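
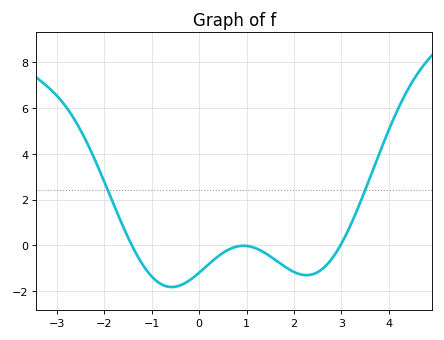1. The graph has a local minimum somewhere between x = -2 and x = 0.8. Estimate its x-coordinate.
-0.6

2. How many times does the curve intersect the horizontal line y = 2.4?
2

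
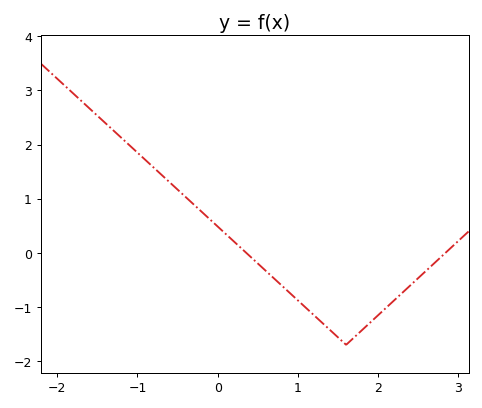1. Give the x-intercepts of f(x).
0.4, 2.8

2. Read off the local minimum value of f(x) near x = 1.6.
-1.7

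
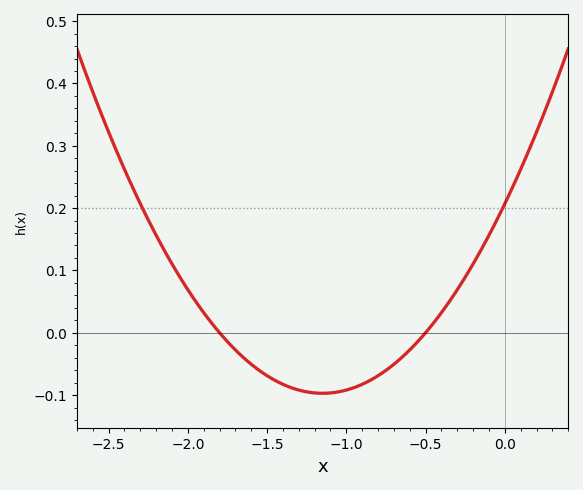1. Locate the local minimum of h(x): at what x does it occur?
-1.15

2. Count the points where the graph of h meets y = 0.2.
2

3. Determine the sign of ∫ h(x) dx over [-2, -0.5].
negative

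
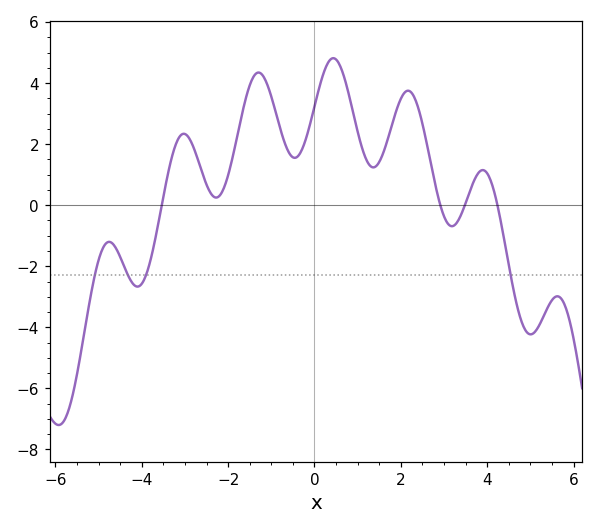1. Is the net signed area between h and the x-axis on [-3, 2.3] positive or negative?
positive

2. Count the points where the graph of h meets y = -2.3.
4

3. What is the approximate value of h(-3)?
2.4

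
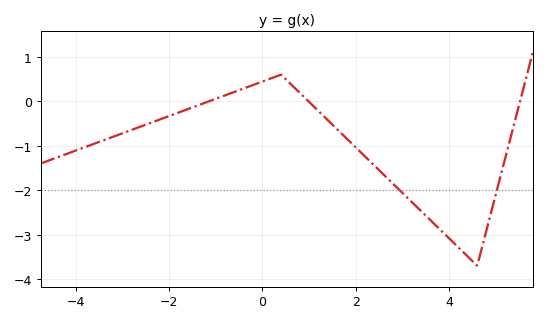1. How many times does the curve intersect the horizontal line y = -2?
2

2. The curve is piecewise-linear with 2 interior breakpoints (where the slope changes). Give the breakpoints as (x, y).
(0.4, 0.6); (4.6, -3.7)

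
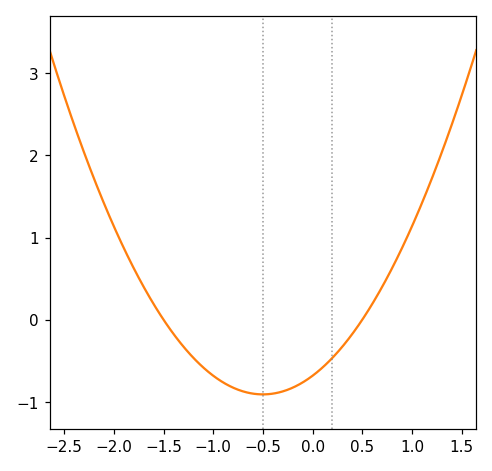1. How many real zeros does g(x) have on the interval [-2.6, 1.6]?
2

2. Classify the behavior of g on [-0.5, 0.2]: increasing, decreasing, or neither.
increasing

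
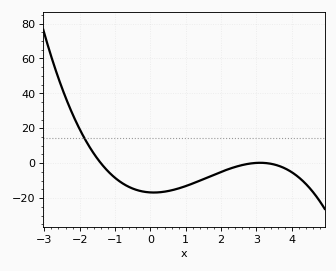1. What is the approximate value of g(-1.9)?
15.6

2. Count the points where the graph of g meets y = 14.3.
1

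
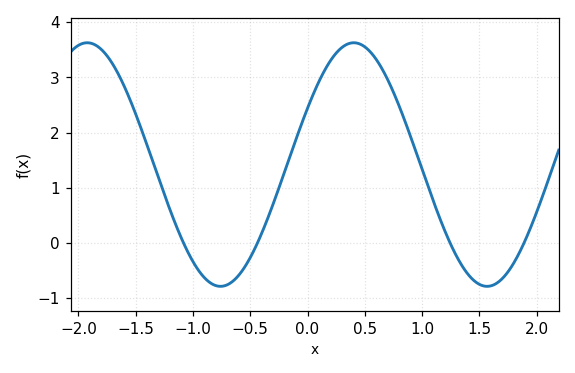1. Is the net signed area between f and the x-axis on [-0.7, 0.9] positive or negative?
positive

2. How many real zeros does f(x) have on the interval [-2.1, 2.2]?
4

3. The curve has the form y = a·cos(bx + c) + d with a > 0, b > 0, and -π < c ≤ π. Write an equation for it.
y = 2.21cos(2.7x - 1.09) + 1.42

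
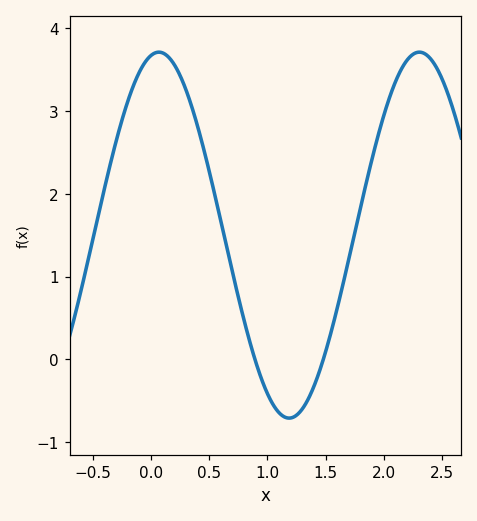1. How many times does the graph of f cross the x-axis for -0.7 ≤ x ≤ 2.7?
2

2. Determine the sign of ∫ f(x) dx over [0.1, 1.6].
positive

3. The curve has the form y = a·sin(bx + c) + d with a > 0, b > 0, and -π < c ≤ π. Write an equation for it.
y = 2.21sin(2.81x + 1.38) + 1.5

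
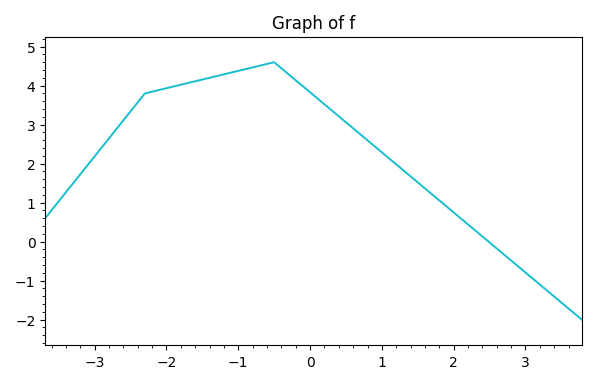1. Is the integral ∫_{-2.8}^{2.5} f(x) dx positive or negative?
positive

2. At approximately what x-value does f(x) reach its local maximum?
-0.5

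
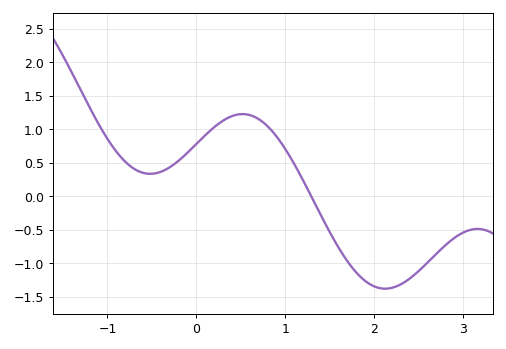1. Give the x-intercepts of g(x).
1.3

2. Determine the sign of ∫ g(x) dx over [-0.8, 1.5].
positive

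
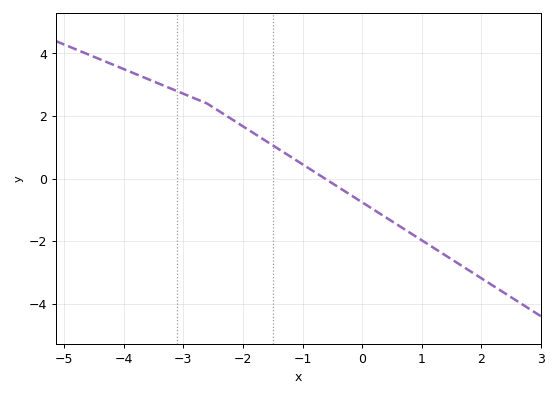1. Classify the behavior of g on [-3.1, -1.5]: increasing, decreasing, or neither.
decreasing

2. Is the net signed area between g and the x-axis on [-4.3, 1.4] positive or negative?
positive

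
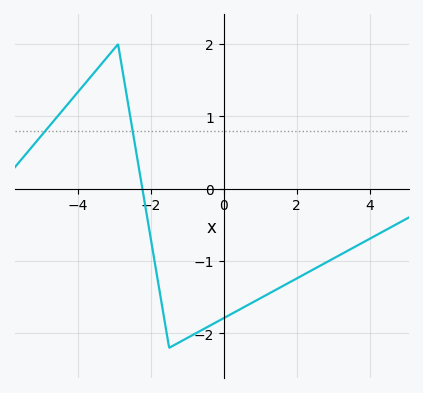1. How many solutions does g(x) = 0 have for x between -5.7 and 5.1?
1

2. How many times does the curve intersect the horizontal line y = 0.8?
2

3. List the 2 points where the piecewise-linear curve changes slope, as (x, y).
(-2.9, 2); (-1.5, -2.2)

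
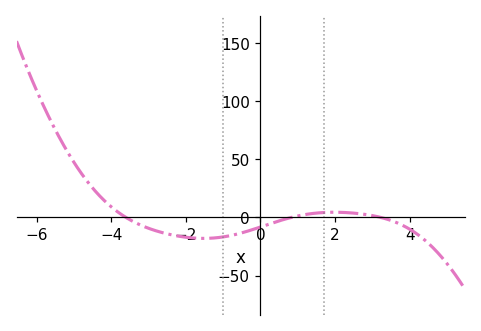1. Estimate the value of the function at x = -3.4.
-5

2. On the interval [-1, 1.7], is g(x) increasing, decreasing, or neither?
increasing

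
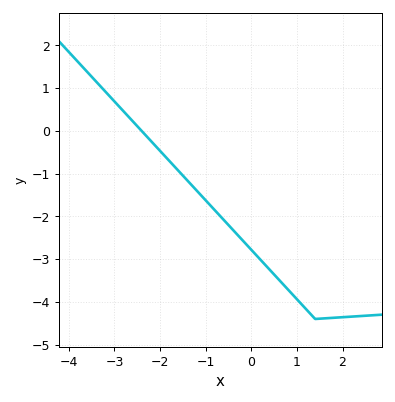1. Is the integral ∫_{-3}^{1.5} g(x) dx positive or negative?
negative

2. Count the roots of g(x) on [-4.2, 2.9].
1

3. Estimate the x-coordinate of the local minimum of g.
1.4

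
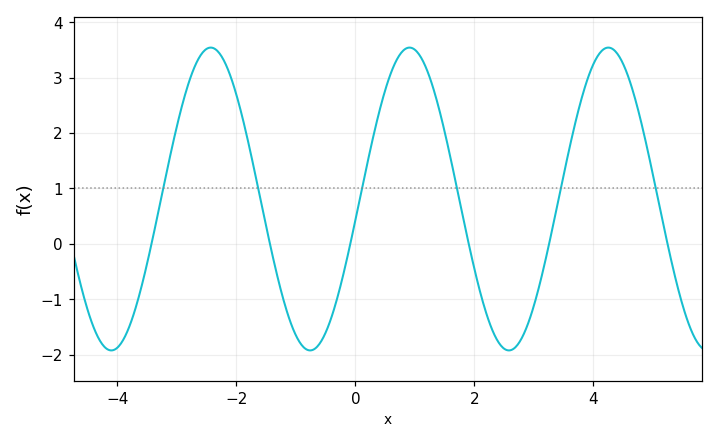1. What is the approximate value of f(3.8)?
2.6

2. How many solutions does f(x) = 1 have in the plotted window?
6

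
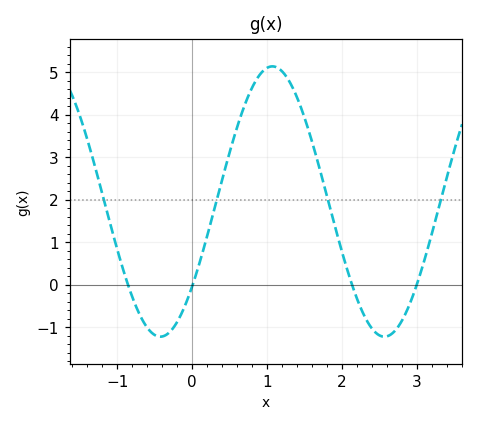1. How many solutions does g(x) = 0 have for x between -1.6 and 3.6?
4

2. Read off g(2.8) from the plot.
-0.851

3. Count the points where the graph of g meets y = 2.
4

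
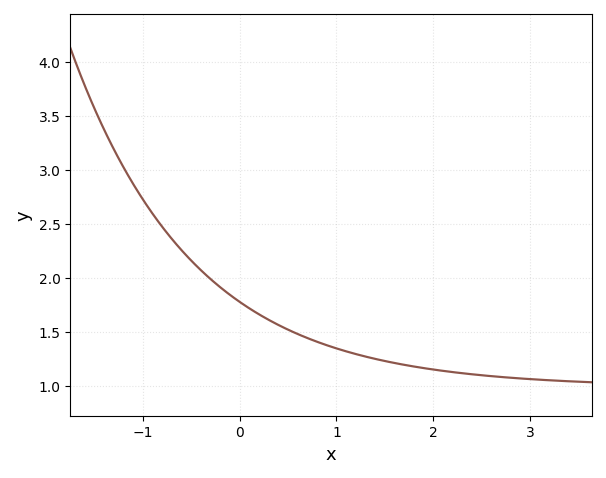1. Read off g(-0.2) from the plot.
1.92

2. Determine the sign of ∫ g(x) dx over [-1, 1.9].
positive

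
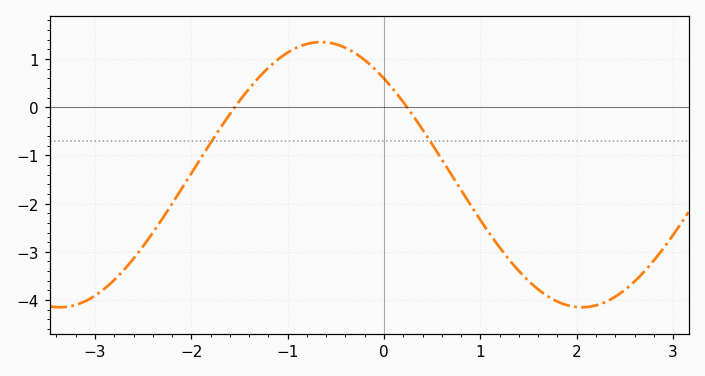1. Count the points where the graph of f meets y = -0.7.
2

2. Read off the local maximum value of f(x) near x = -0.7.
1.35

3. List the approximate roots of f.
-1.55, 0.239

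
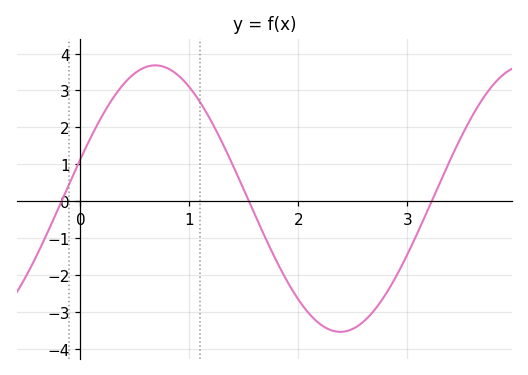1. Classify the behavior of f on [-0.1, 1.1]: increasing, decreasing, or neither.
neither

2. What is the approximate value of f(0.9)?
3.4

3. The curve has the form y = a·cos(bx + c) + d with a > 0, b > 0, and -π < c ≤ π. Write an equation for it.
y = 3.61cos(1.9x - 1.3) + 0.07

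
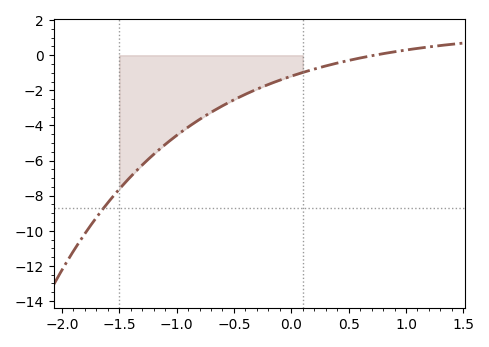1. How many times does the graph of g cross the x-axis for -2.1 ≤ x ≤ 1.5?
1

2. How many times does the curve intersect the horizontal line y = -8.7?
1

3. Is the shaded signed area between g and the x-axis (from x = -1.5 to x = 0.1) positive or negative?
negative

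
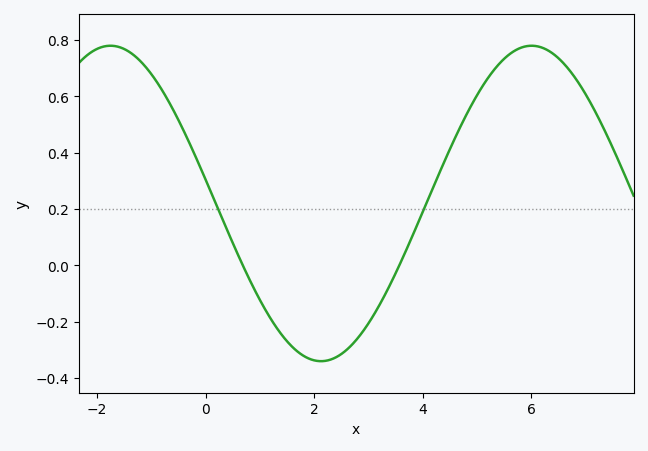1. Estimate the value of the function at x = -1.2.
0.725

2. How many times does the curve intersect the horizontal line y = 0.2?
2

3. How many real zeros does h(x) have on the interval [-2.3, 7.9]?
2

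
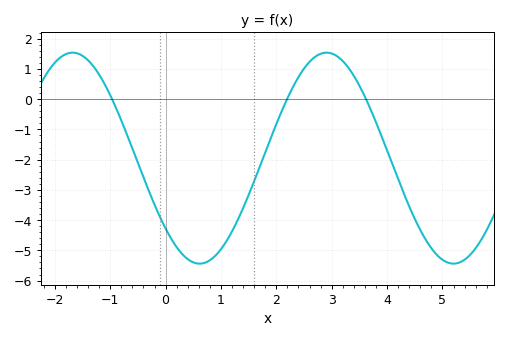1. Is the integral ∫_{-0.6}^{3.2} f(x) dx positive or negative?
negative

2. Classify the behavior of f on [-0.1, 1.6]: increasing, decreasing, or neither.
neither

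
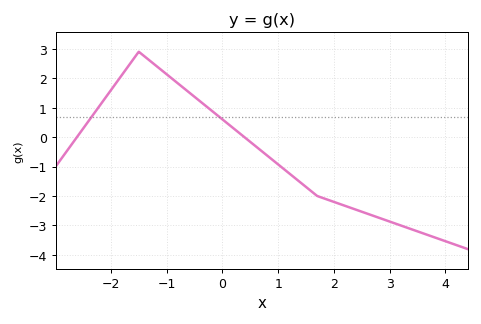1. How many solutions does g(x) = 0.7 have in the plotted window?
2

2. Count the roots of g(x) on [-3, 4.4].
2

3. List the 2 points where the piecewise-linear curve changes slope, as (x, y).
(-1.5, 2.9); (1.7, -2)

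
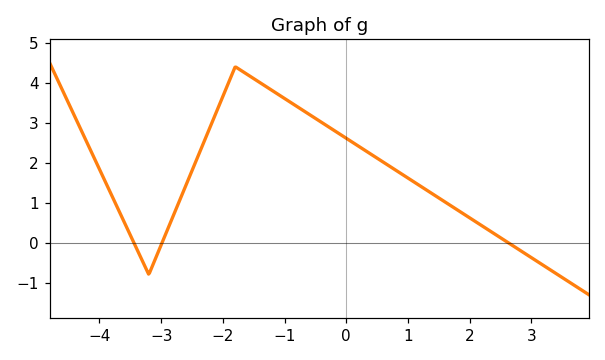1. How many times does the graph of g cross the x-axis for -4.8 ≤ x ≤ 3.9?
3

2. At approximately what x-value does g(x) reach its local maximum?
-1.8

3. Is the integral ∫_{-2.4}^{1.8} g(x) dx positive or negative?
positive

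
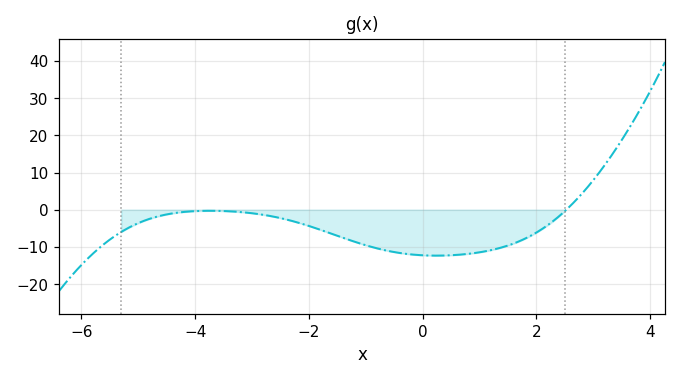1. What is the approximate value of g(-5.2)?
-5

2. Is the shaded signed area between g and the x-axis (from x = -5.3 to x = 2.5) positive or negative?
negative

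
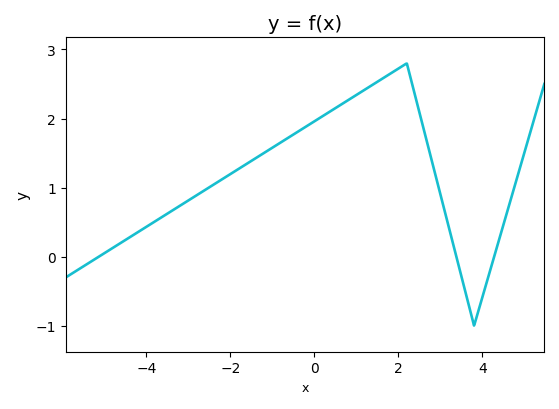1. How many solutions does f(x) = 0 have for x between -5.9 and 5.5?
3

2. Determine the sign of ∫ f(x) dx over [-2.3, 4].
positive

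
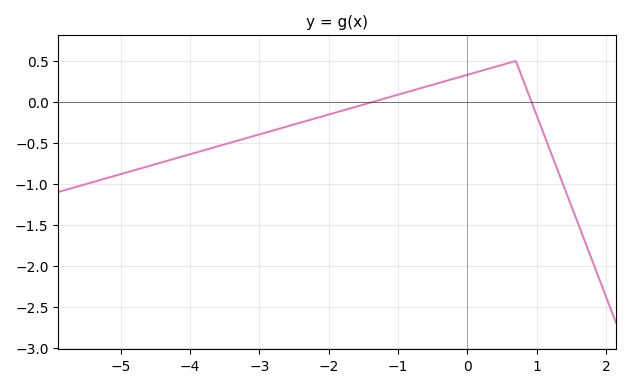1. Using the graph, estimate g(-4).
-0.639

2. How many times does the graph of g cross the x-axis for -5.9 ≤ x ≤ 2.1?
2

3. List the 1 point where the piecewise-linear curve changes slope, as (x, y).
(0.7, 0.5)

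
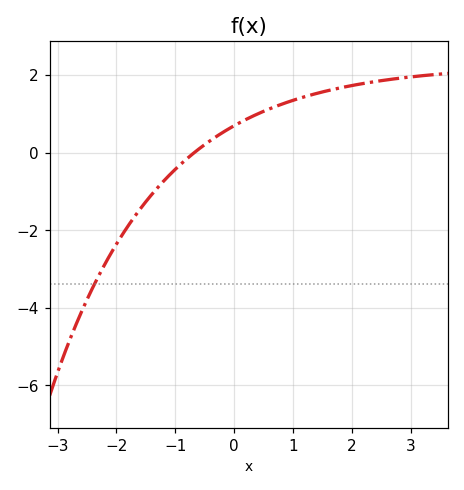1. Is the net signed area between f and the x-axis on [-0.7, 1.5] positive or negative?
positive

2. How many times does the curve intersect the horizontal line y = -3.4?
1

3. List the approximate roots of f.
-0.675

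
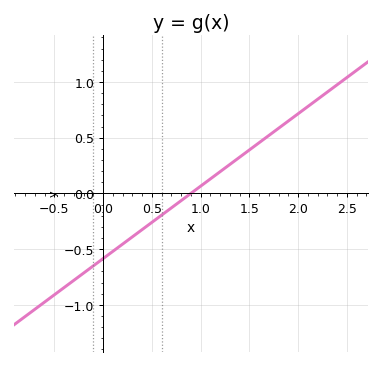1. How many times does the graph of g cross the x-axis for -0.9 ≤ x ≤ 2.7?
1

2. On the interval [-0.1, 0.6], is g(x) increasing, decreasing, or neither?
increasing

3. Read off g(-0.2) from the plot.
-0.715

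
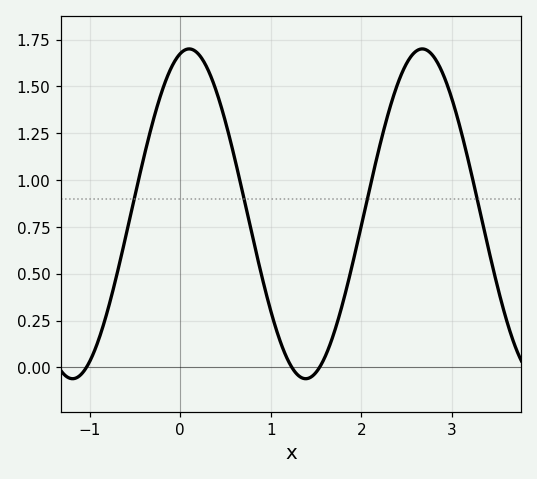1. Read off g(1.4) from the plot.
-0.059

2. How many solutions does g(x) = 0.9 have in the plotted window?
4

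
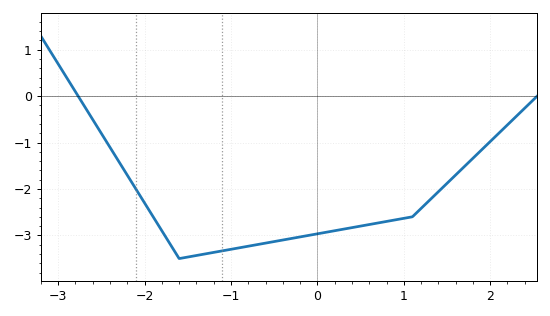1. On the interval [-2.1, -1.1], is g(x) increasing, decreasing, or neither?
neither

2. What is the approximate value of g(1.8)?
-1.3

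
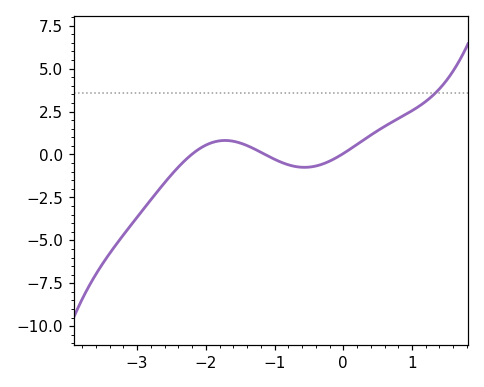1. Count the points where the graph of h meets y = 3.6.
1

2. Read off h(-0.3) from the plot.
-0.6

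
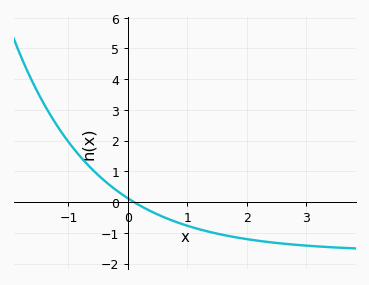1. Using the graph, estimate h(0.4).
-0.315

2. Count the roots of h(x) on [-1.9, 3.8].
1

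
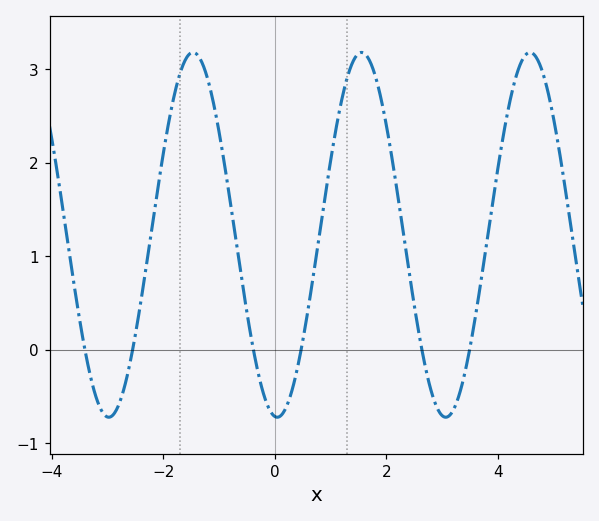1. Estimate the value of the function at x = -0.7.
1.18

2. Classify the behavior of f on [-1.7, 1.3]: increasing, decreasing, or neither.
neither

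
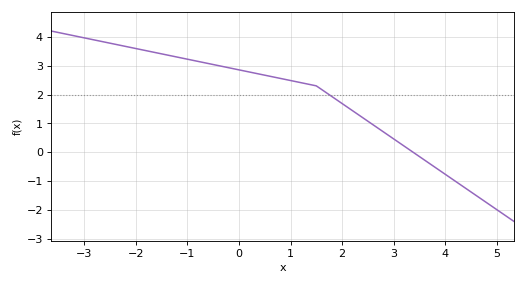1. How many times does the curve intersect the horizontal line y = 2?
1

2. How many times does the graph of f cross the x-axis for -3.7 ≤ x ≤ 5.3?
1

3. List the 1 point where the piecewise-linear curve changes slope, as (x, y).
(1.5, 2.3)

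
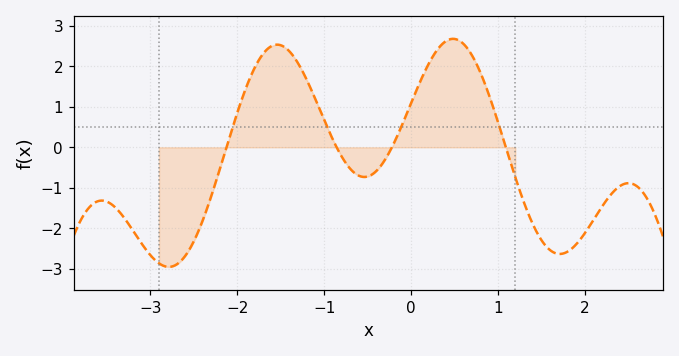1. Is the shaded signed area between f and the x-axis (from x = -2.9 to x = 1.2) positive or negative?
positive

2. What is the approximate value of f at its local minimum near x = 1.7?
-2.6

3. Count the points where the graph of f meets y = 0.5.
4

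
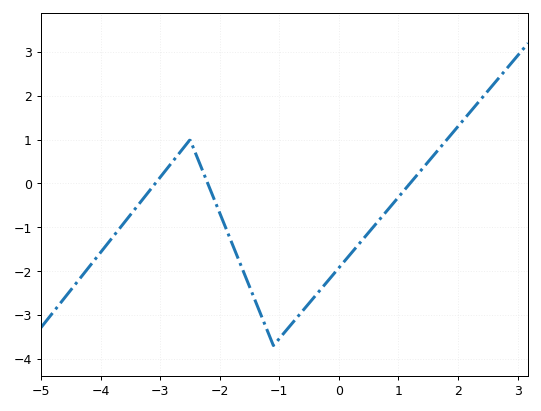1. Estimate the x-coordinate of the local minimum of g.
-1.2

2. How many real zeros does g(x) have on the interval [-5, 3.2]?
3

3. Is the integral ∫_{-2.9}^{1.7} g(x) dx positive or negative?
negative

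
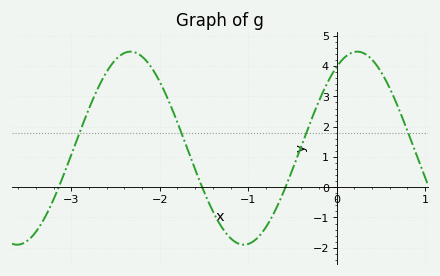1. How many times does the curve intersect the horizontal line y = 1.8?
4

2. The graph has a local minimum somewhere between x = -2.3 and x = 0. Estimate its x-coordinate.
-1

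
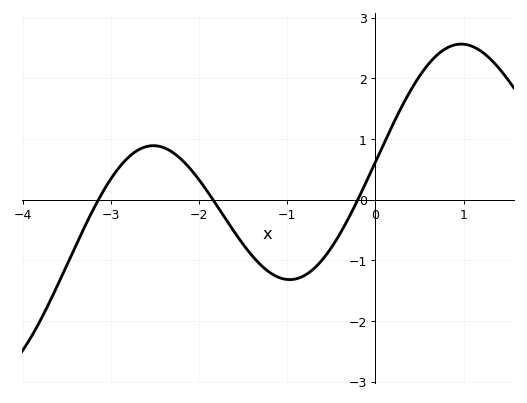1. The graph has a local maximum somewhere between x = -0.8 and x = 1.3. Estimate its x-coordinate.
1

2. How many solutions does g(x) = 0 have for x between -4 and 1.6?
3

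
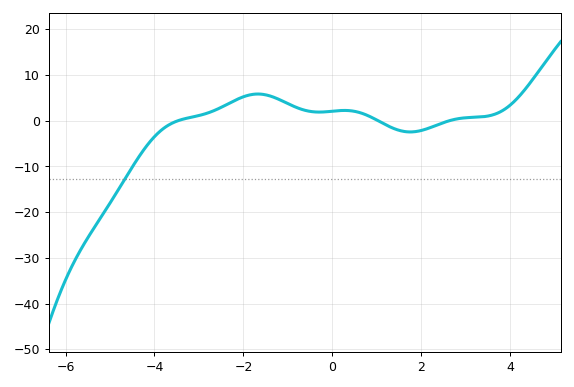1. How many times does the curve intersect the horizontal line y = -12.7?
1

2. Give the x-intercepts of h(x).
-3.47, 1.03, 2.63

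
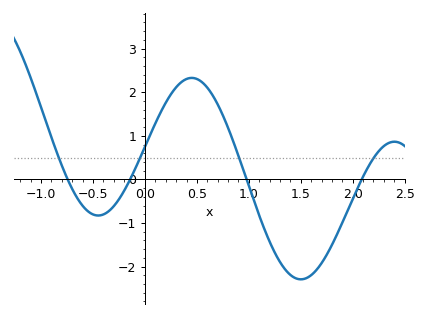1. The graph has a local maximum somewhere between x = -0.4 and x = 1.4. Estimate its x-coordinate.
0.451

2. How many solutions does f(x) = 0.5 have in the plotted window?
4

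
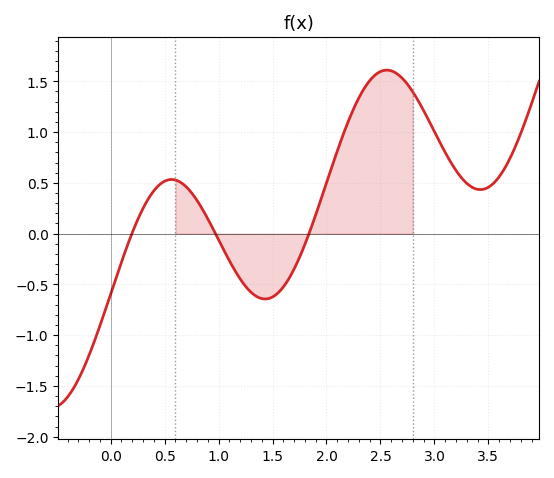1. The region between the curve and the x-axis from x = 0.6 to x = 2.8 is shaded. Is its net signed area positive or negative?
positive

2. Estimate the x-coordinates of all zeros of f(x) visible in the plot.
0.197, 0.971, 1.84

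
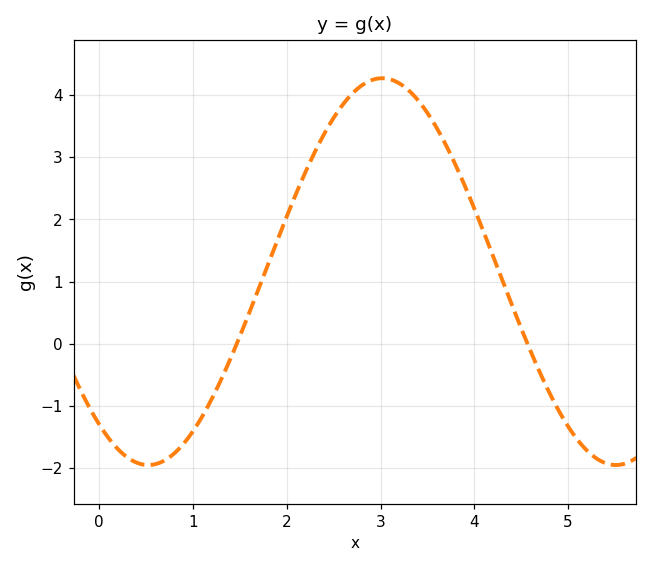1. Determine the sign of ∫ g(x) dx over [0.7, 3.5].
positive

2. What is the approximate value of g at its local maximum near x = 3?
4.3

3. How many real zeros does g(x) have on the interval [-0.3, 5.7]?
2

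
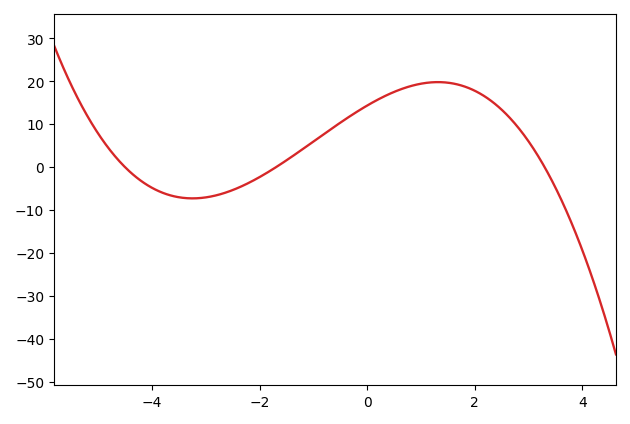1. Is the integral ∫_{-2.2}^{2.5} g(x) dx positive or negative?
positive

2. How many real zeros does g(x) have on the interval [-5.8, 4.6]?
3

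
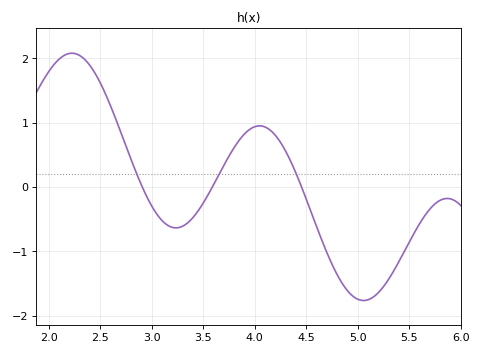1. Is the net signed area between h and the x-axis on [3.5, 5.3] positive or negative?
negative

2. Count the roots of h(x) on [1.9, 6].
3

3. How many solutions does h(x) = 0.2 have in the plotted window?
3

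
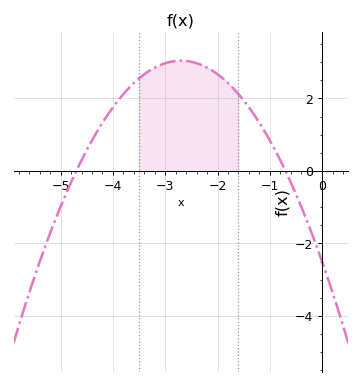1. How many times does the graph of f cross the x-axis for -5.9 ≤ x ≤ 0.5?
2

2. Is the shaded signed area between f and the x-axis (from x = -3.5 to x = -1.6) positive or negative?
positive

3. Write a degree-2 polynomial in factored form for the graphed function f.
y = -0.76(x + 4.7)(x + 0.7)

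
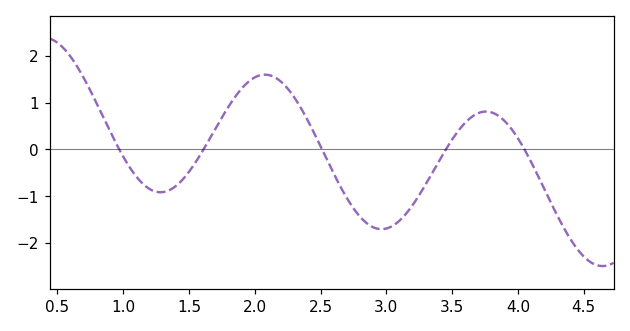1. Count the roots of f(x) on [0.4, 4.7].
5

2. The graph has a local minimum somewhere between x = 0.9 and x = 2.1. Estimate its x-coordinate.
1.3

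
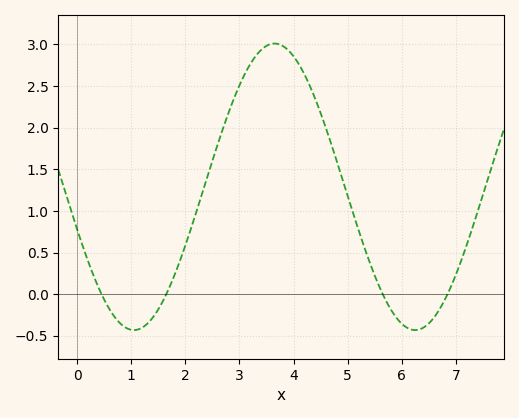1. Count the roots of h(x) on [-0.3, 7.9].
4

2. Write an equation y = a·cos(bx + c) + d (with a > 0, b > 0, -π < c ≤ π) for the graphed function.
y = 1.72cos(1.21x + 1.87) + 1.29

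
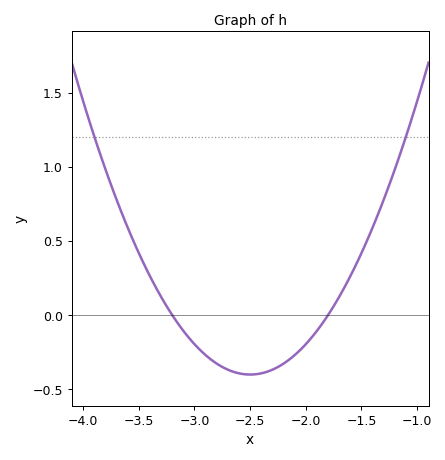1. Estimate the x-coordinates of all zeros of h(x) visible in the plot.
-3.2, -1.8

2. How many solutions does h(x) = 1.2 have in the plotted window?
2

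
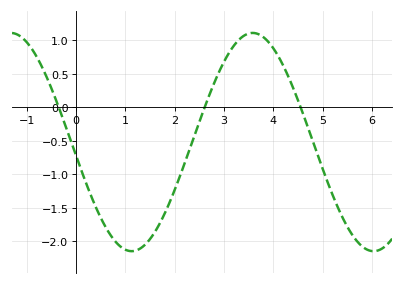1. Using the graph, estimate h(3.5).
1.1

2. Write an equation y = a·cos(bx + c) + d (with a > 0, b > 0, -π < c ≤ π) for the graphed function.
y = 1.63cos(1.3x + 1.7) - 0.52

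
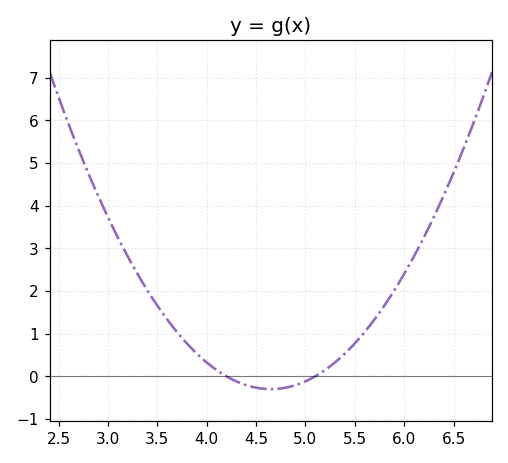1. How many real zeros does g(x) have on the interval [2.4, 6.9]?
2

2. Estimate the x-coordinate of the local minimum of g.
4.6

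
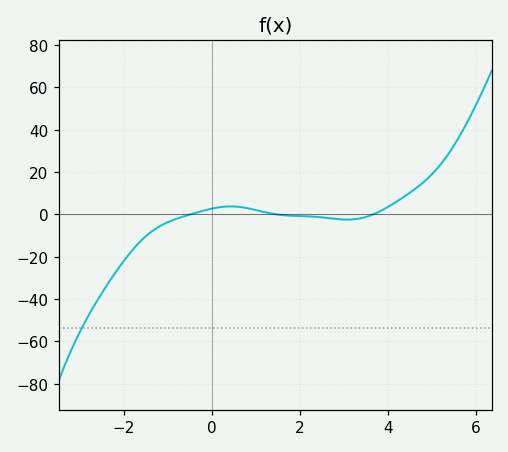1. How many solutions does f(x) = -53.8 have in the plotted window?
1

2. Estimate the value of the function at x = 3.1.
-2.41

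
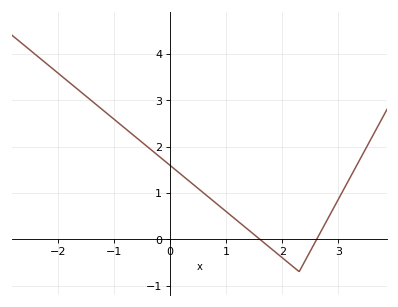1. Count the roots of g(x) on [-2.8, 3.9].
2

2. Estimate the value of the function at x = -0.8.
2.4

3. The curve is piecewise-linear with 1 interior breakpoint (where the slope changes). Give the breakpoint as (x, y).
(2.3, -0.7)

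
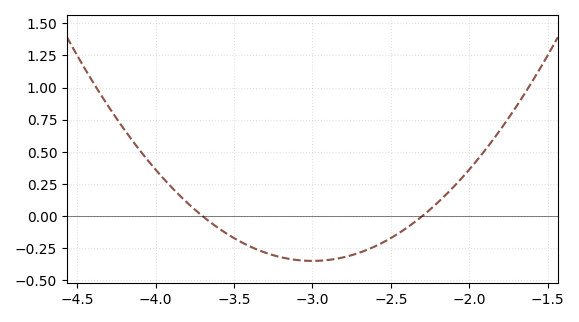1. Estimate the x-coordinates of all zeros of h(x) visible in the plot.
-3.7, -2.3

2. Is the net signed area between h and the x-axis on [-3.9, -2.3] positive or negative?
negative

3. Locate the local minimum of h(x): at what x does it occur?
-3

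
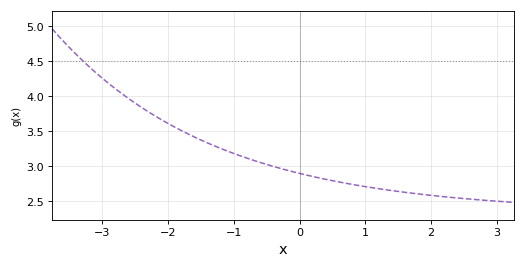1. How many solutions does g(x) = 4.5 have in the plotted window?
1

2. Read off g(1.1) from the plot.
2.7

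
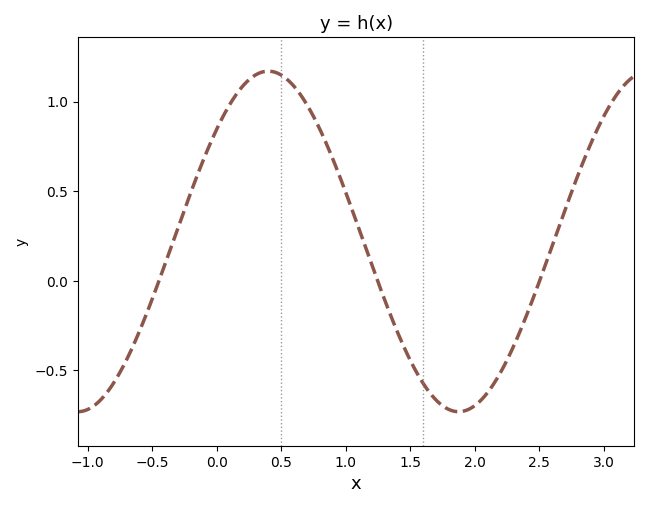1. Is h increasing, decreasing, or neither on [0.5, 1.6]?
decreasing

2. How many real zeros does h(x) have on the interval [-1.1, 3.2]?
3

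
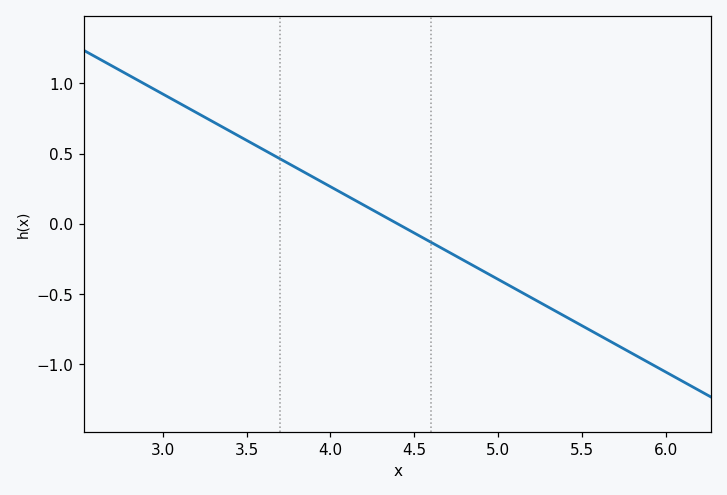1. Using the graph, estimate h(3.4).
0.66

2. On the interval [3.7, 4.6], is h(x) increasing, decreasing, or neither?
decreasing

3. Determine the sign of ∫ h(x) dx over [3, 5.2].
positive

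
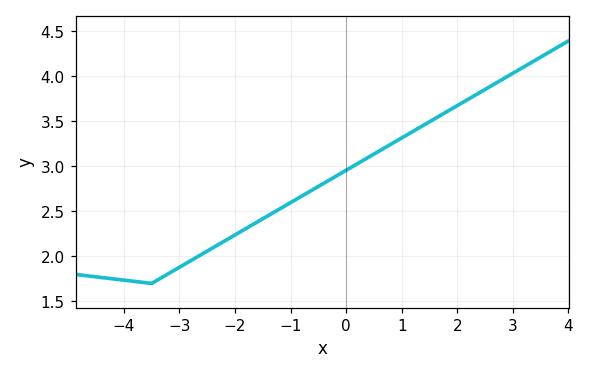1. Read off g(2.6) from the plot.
3.89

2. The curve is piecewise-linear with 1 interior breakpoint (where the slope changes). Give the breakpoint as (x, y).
(-3.5, 1.7)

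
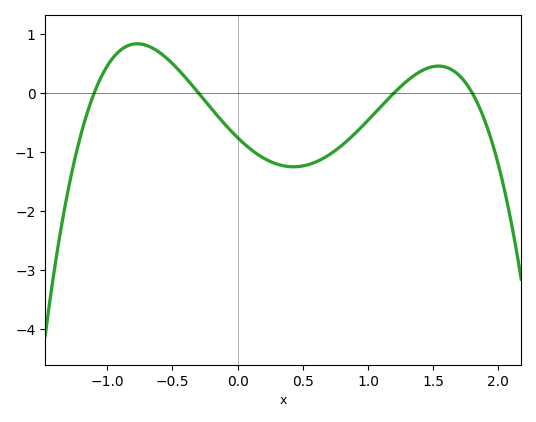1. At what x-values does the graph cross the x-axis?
-1.1, -0.3, 1.2, 1.8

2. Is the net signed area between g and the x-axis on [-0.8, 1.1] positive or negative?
negative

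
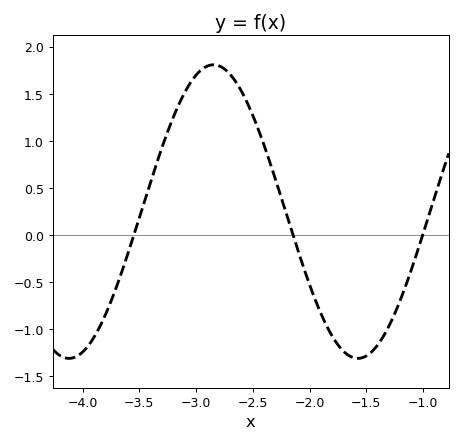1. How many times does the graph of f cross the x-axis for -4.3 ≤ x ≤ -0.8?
3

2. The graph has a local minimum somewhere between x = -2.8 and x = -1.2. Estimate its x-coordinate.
-1.57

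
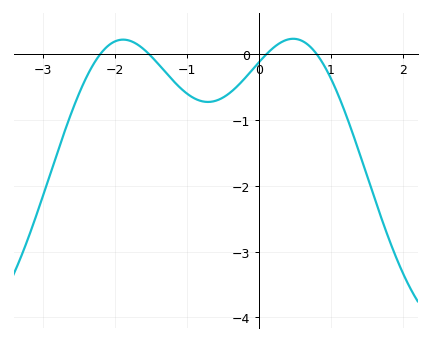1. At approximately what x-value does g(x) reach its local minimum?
-0.7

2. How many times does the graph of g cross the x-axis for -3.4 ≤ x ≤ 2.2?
4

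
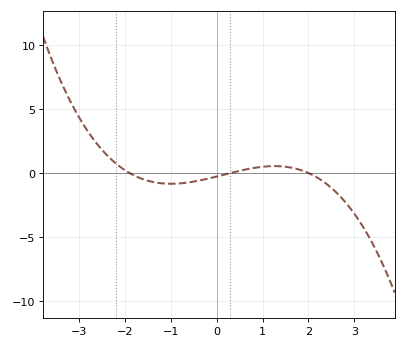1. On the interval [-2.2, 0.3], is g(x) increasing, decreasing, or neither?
neither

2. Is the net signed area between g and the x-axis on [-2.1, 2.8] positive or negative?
negative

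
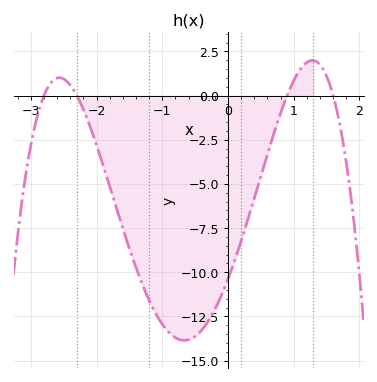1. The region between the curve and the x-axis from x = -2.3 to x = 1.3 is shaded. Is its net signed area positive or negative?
negative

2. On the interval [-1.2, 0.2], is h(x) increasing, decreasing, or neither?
neither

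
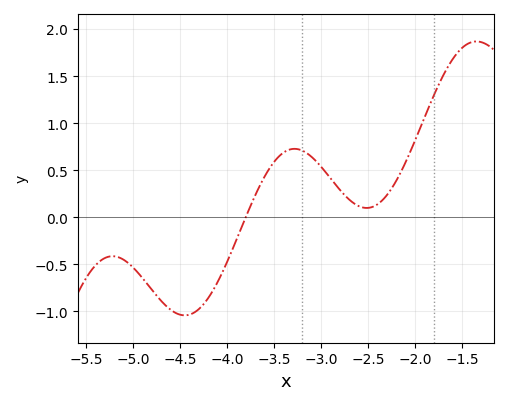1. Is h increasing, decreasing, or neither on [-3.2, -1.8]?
neither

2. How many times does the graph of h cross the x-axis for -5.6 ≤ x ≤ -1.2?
1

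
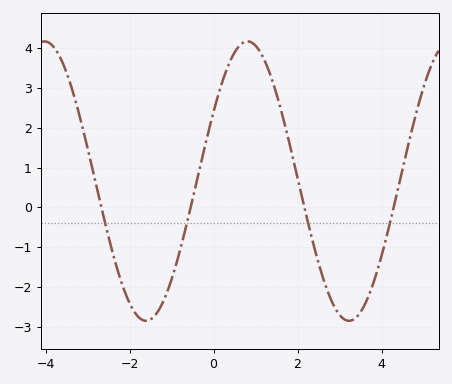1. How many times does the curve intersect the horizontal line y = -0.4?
4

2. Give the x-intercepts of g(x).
-2.67, -0.545, 2.16, 4.29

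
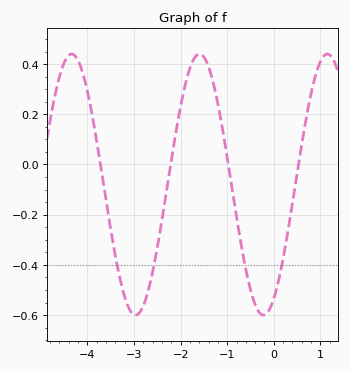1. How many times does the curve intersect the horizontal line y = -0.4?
4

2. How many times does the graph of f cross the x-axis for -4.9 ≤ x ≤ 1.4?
4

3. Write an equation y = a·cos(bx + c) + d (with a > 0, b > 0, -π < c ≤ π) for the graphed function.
y = 0.52cos(2.29x - 2.63) - 0.08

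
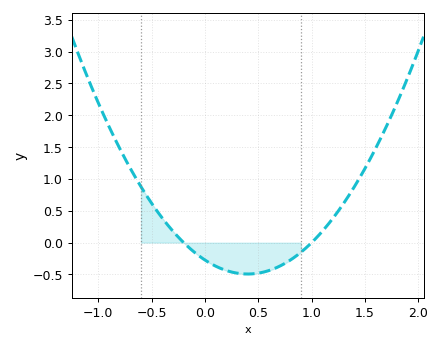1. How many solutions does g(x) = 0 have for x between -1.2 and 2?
2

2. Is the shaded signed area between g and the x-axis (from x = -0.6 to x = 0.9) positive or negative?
negative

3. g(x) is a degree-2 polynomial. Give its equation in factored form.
y = 1.37(x + 0.2)(x - 1)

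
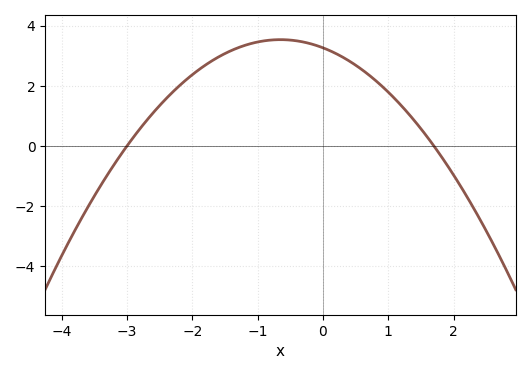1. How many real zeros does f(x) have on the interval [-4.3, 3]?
2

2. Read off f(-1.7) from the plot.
2.83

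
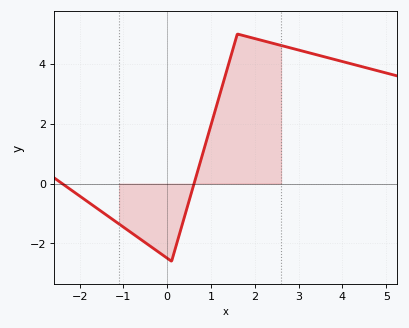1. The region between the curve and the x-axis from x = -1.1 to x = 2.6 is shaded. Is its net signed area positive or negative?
positive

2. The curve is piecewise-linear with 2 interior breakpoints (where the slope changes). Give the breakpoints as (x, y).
(0.1, -2.6); (1.6, 5)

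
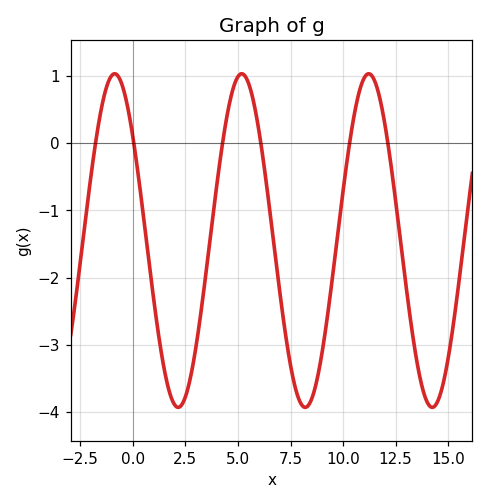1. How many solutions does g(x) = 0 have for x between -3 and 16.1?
6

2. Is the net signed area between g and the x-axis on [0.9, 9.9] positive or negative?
negative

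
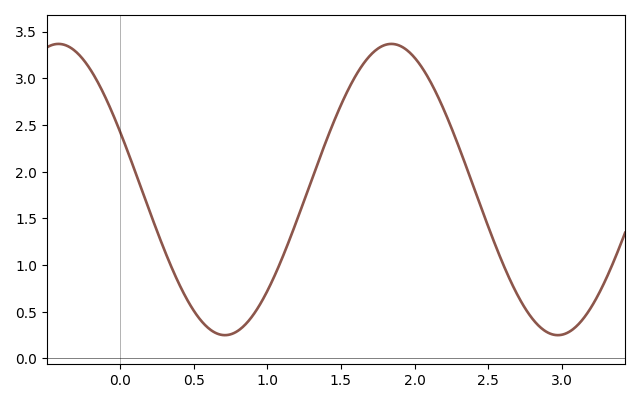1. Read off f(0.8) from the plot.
0.296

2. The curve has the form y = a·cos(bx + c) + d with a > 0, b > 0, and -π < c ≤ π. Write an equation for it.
y = 1.56cos(2.78x + 1.16) + 1.81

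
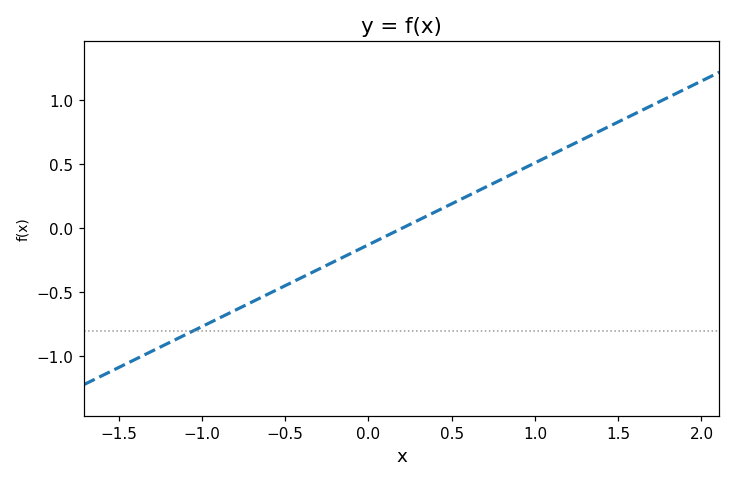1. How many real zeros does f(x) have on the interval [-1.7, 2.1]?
1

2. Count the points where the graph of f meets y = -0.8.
1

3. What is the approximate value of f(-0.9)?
-0.704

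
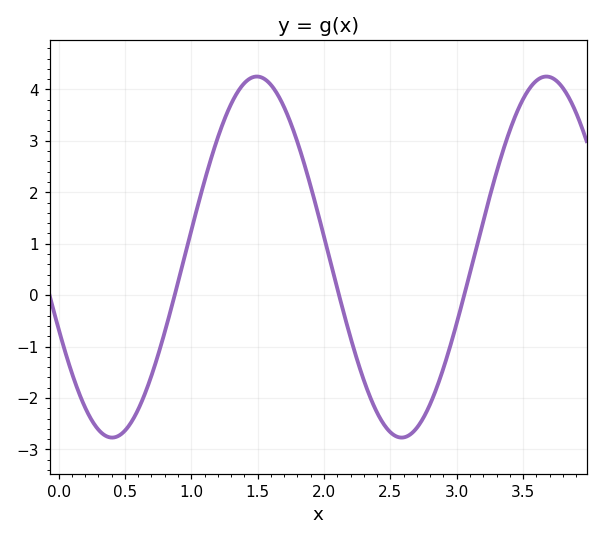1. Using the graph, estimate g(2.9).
-1.4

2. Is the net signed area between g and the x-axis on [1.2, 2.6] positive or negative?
positive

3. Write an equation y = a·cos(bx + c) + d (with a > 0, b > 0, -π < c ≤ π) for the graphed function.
y = 3.51cos(2.9x + 2) + 0.74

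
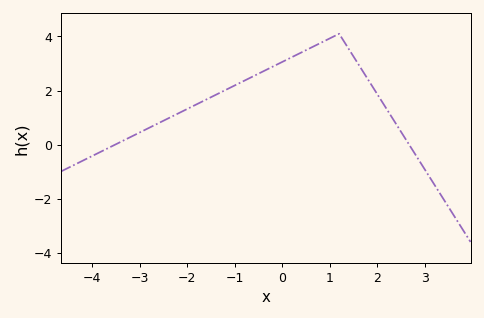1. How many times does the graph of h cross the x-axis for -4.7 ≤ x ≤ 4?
2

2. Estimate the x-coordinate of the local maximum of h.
1.2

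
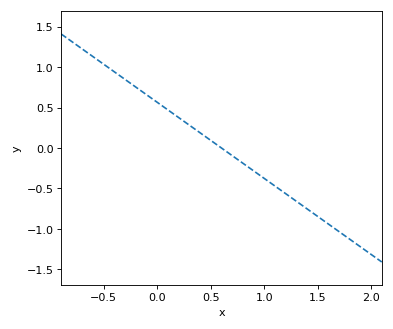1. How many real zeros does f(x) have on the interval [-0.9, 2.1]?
1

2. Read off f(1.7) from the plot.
-1.03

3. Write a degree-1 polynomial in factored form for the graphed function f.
y = -0.94(x - 0.6)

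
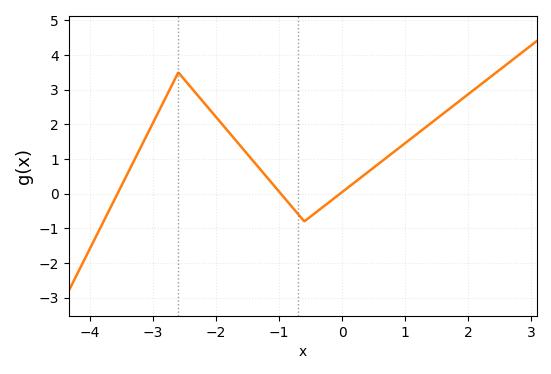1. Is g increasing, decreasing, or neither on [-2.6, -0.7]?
decreasing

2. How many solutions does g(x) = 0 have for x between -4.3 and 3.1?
3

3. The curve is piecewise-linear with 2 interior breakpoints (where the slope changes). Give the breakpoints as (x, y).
(-2.6, 3.5); (-0.6, -0.8)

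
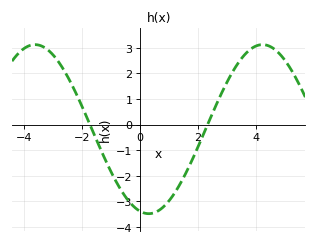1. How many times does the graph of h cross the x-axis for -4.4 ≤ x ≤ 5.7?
2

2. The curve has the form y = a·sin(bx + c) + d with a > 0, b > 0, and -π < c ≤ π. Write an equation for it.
y = 3.3sin(0.8x - 1.8) - 0.18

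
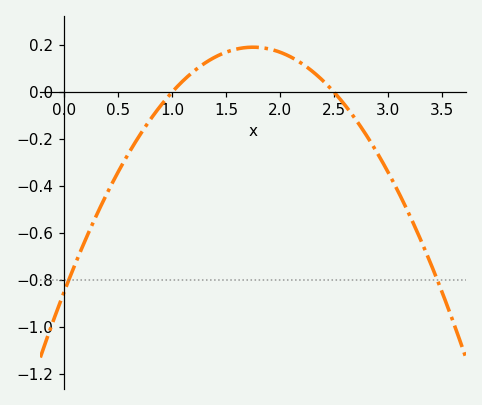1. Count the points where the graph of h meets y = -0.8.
2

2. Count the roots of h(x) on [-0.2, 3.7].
2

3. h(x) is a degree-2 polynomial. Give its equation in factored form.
y = -0.34(x - 1)(x - 2.5)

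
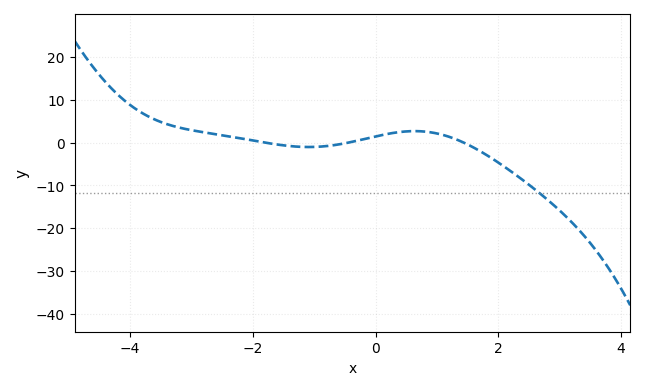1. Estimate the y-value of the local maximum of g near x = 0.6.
3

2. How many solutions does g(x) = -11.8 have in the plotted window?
1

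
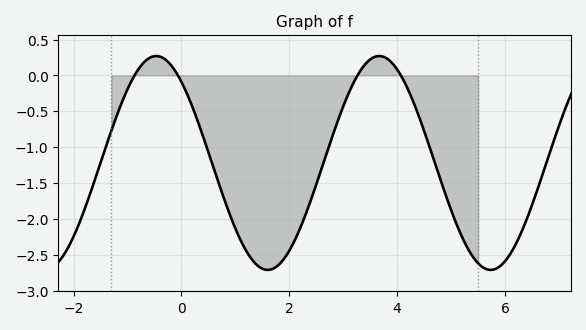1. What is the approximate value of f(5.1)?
-2.07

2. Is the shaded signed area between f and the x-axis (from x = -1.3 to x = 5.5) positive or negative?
negative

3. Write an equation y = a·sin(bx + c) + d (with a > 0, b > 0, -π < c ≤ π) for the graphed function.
y = 1.49sin(1.52x + 2.28) - 1.22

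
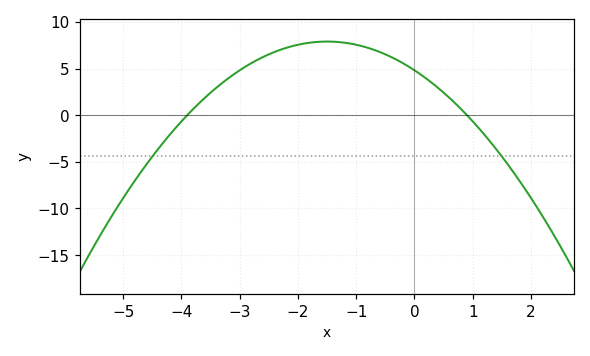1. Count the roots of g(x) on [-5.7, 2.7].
2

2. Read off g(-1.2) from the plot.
8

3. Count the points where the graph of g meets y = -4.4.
2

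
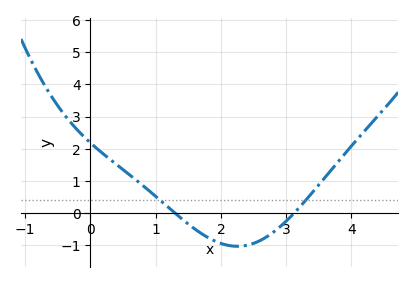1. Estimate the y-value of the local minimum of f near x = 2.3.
-1.03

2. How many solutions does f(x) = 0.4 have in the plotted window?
2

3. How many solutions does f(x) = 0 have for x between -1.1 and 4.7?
2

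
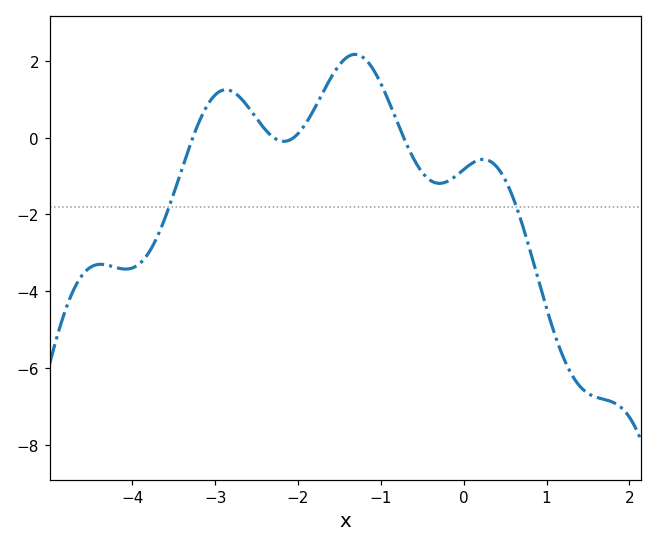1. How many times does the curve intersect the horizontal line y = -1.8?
2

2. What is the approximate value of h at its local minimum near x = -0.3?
-1.19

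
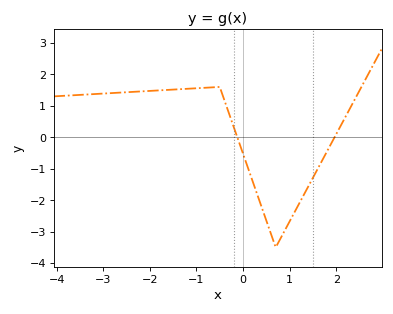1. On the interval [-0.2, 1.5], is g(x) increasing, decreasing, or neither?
neither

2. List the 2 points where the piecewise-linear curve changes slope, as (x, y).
(-0.5, 1.6); (0.7, -3.5)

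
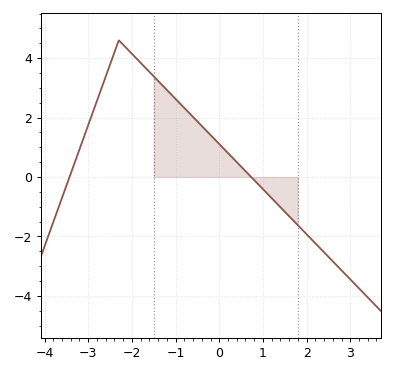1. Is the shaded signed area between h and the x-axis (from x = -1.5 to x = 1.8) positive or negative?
positive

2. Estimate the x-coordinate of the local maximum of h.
-2.2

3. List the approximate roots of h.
-3.4, 0.8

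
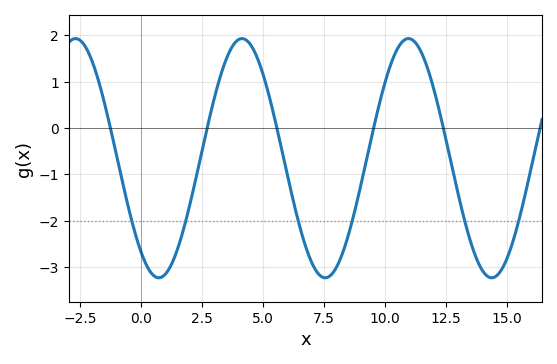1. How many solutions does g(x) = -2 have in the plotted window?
6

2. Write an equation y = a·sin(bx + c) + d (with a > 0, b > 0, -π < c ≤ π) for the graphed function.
y = 2.58sin(0.92x - 2.23) - 0.65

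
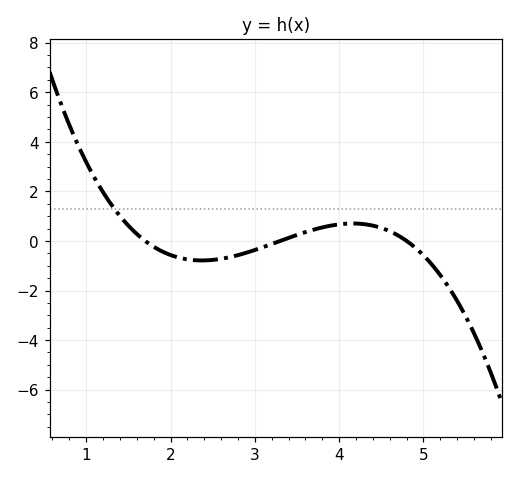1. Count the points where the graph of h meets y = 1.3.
1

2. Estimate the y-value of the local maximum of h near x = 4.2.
0.704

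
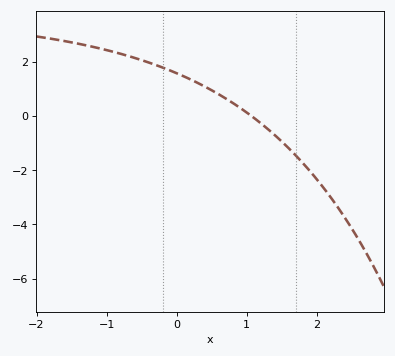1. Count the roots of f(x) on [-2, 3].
1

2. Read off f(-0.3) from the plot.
1.8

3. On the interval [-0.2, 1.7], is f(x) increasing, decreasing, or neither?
decreasing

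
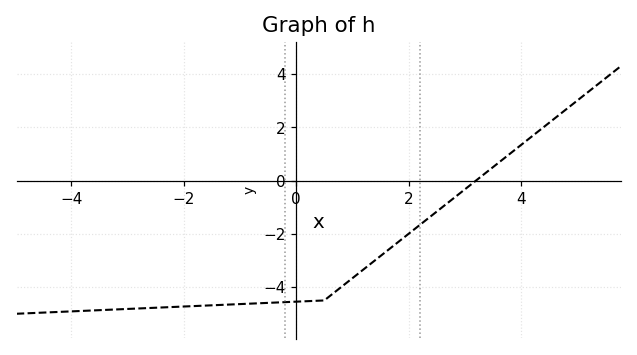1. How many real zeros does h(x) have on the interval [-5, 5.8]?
1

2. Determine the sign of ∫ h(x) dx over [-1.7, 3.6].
negative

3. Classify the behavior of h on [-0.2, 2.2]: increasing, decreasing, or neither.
increasing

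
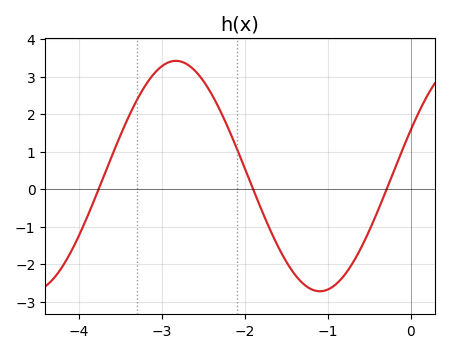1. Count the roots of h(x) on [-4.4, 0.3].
3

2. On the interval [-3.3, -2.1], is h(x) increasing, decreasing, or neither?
neither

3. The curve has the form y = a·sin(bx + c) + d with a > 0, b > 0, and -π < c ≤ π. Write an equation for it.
y = 3.07sin(1.8x + 0.41) + 0.35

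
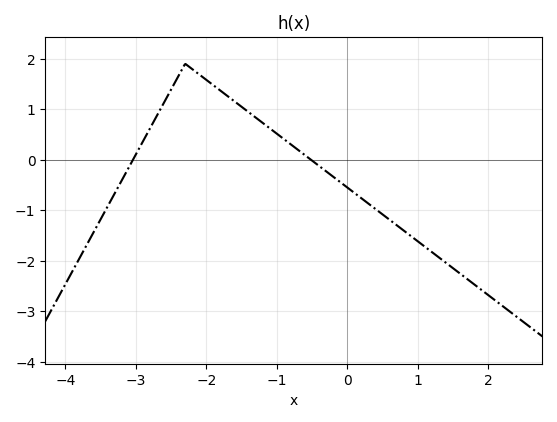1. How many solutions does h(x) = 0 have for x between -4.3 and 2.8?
2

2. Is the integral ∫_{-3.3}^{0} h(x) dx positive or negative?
positive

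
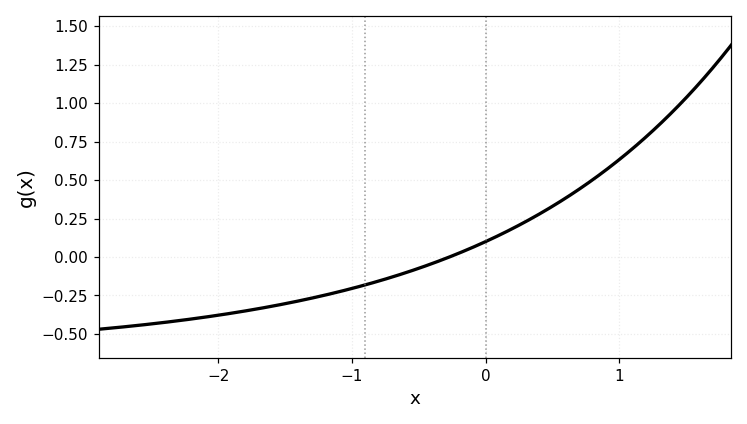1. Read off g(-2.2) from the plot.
-0.403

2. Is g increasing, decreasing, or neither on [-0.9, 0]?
increasing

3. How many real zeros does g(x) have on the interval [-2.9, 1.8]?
1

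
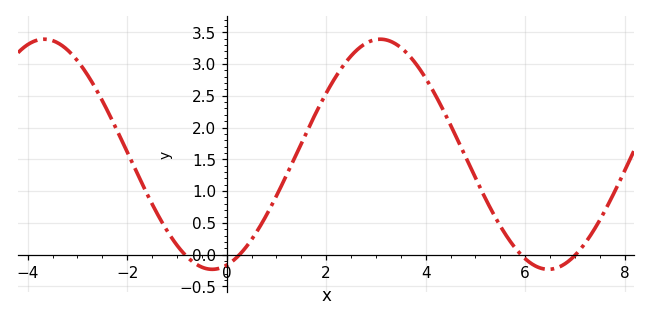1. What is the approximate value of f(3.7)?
3.1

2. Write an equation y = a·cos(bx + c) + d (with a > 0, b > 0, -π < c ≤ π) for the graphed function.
y = 1.81cos(0.93x - 2.87) + 1.58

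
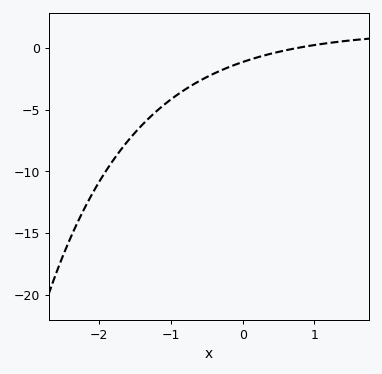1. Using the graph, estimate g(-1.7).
-8.5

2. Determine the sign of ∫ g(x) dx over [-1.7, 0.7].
negative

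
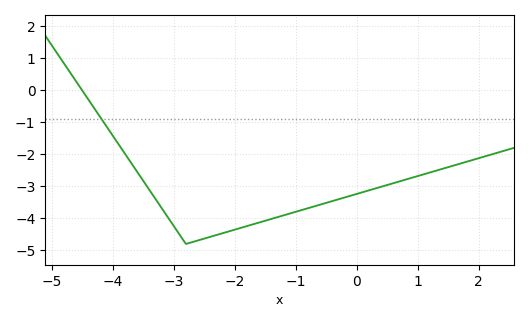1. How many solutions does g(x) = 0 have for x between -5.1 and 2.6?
1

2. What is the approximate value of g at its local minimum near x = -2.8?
-4.8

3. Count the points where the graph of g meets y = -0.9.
1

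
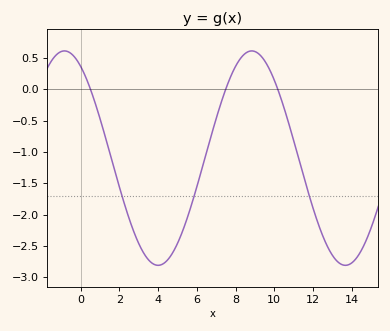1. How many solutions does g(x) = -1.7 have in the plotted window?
3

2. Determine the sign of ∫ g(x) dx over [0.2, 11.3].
negative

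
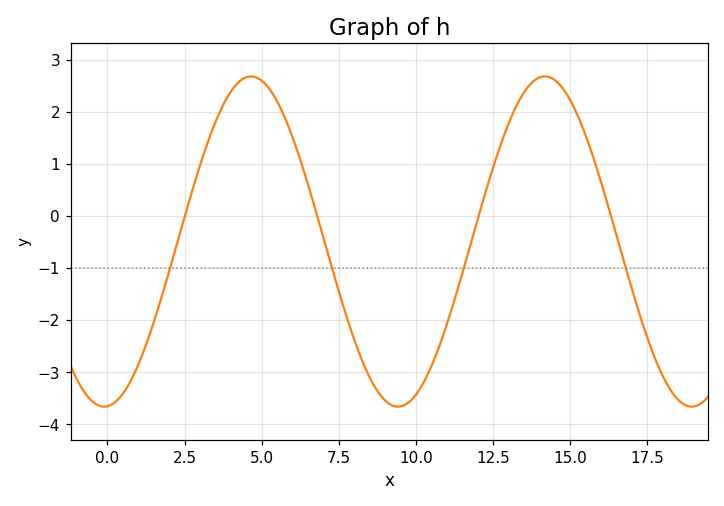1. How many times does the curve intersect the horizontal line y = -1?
4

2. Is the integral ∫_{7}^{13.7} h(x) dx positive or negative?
negative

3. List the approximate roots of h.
2.51, 6.8, 12, 16.3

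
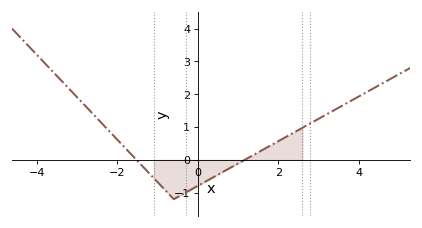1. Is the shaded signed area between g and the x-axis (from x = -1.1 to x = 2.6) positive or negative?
negative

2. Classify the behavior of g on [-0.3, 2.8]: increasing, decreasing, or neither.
increasing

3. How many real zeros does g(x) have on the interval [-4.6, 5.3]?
2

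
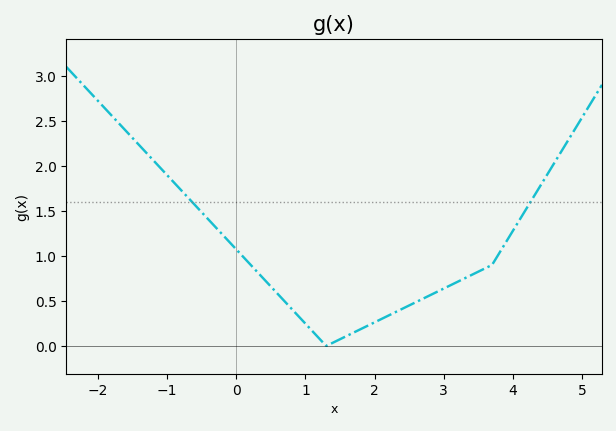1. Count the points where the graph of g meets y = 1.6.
2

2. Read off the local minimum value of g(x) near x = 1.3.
0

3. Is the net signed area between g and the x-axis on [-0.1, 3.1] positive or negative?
positive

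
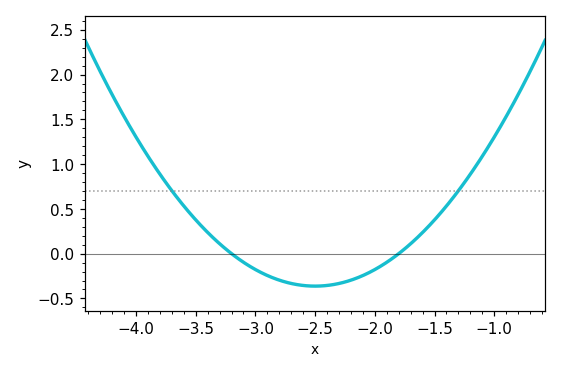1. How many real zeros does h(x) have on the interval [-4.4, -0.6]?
2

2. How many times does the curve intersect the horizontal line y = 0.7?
2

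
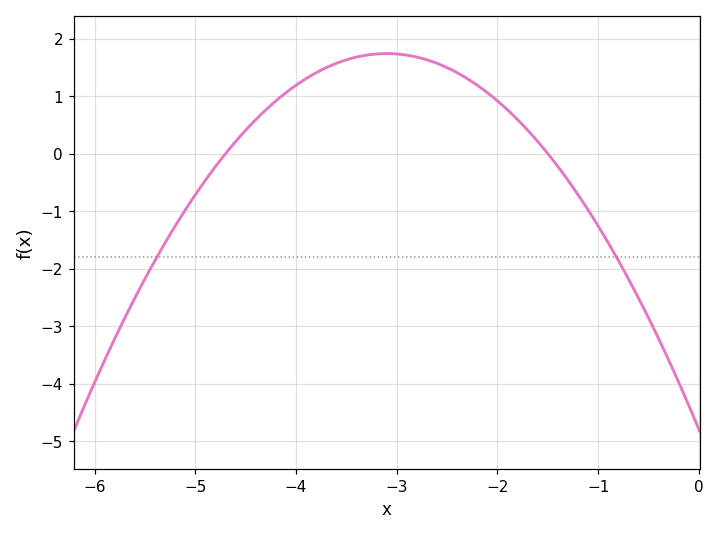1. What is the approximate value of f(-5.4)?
-1.86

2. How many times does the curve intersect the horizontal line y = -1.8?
2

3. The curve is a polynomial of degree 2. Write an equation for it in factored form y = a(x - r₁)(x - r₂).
y = -0.68(x + 4.7)(x + 1.5)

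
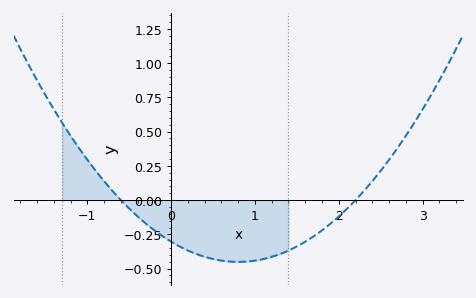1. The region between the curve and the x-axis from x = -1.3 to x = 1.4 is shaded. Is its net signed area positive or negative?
negative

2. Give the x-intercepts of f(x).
-0.6, 2.2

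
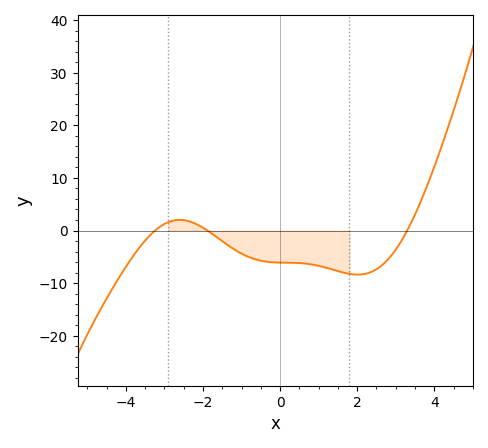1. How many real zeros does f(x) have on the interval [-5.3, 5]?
3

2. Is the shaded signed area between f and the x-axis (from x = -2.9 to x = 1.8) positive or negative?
negative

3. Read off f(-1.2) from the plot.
-4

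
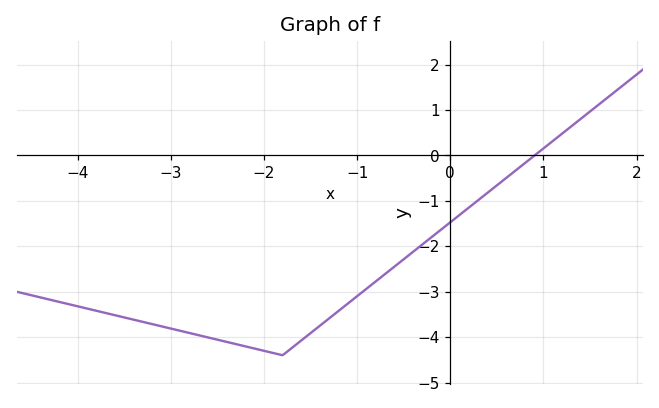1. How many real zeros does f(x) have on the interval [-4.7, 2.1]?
1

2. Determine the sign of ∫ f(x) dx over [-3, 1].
negative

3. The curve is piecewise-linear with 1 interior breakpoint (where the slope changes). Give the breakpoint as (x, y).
(-1.8, -4.4)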